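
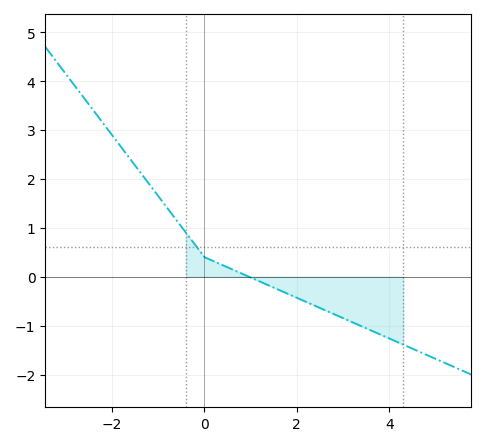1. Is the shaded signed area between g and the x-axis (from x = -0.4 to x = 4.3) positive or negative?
negative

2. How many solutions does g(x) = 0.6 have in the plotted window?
1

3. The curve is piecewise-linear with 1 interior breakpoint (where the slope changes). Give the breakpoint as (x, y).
(0, 0.4)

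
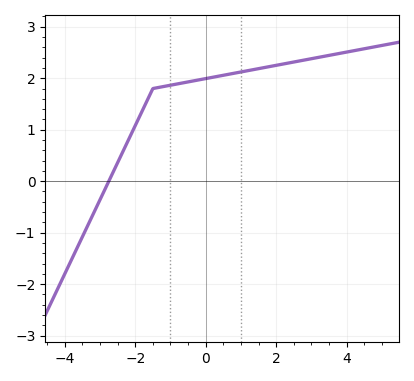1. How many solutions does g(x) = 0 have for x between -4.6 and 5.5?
1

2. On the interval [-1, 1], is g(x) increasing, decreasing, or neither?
increasing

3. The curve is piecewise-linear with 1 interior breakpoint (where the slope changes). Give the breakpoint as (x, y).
(-1.5, 1.8)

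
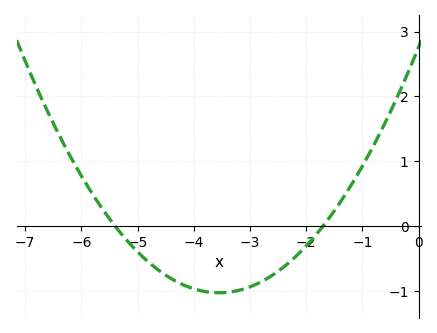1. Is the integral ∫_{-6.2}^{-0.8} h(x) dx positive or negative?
negative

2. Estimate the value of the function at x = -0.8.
1.24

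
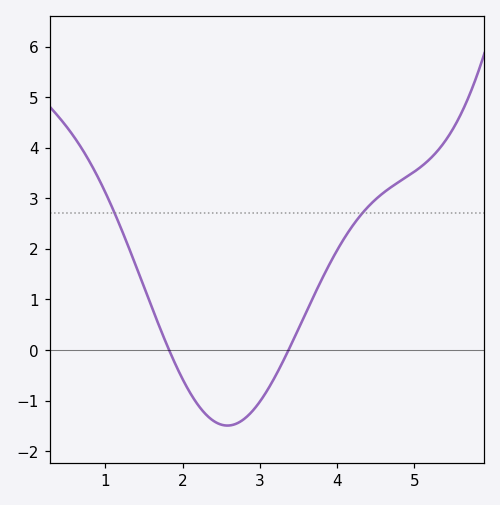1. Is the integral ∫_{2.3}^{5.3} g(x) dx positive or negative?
positive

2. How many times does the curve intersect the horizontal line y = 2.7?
2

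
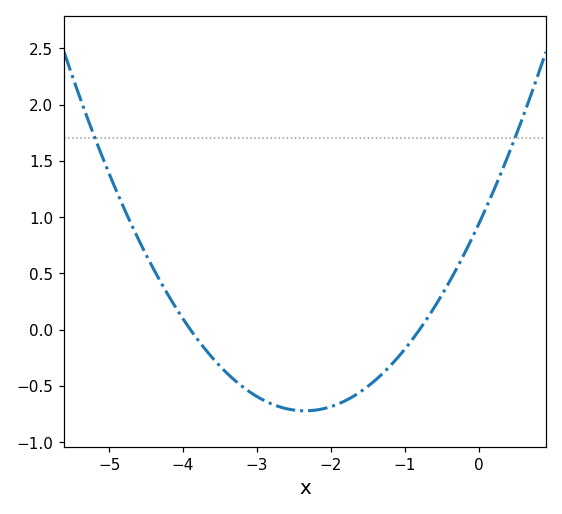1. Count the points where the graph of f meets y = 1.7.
2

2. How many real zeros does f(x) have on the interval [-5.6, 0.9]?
2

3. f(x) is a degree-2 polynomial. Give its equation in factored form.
y = 0.3(x + 3.9)(x + 0.8)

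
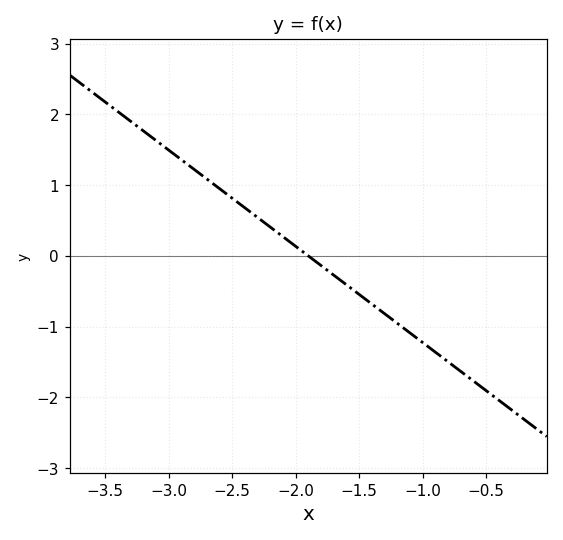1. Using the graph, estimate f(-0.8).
-1.5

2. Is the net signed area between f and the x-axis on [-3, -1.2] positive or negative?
positive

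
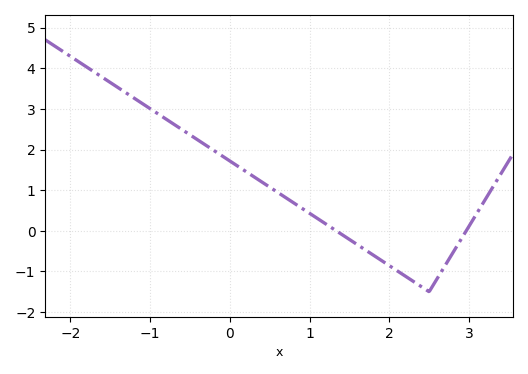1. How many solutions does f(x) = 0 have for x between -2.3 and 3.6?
2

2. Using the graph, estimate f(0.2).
1.5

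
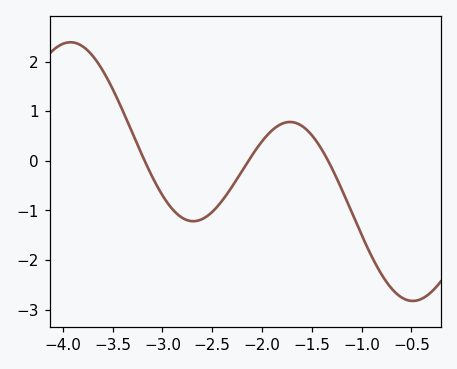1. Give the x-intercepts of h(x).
-3.18, -2.14, -1.34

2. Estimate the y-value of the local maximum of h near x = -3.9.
2.4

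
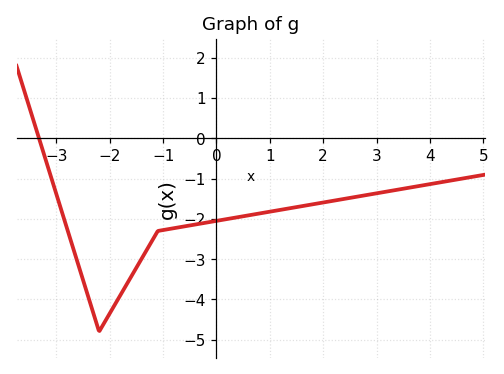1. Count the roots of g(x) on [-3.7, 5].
1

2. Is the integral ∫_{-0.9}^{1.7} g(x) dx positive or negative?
negative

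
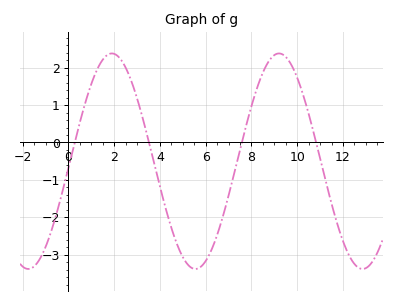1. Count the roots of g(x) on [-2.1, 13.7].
4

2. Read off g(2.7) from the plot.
1.72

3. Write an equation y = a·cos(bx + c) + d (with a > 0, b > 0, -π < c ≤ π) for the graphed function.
y = 2.88cos(0.86x - 1.63) - 0.5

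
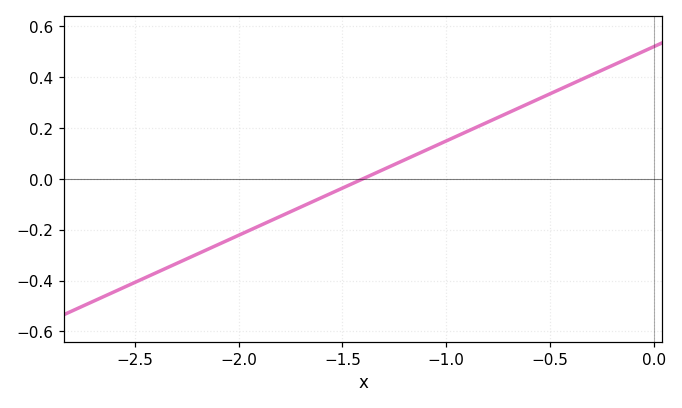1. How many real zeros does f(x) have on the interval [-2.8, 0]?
1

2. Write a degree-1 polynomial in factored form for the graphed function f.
y = 0.37(x + 1.4)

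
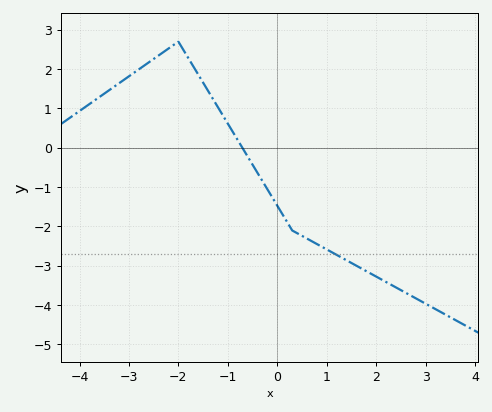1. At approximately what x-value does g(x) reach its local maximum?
-2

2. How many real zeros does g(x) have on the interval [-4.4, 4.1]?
1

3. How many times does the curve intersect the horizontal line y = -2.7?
1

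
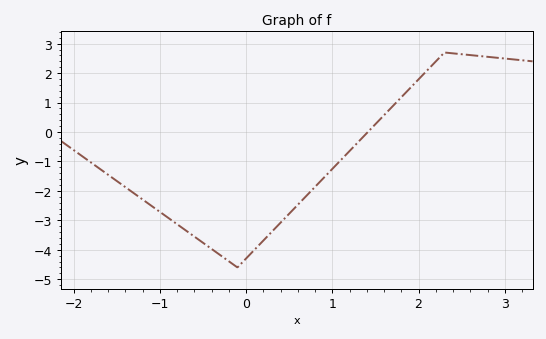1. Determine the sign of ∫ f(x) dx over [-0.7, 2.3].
negative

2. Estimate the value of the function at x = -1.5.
-1.66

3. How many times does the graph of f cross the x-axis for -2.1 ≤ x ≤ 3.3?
1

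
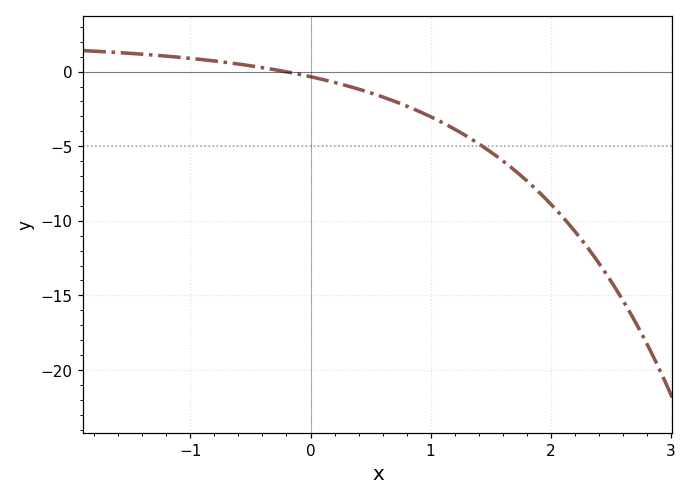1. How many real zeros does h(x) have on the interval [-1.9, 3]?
1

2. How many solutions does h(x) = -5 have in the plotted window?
1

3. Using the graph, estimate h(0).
-0.5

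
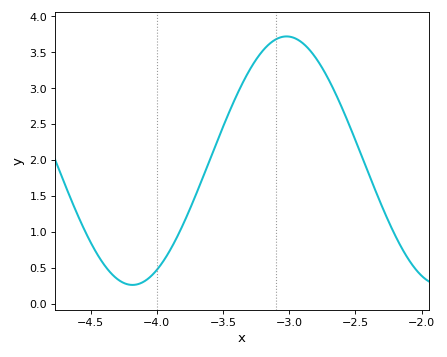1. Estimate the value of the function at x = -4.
0.469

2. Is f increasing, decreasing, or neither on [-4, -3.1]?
increasing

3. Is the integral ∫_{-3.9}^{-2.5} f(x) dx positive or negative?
positive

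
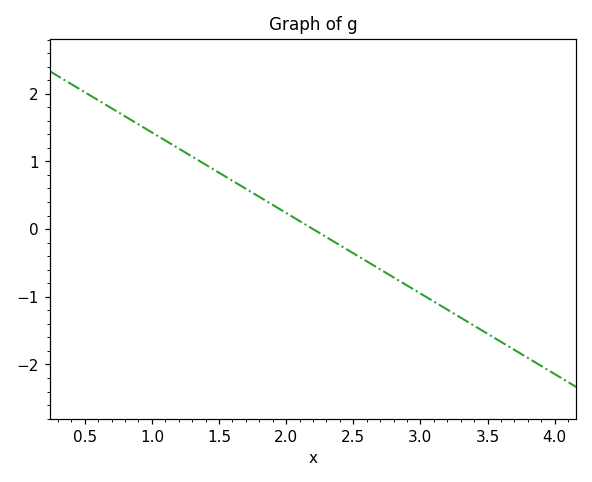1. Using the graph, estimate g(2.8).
-0.7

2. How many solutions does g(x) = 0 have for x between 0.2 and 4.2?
1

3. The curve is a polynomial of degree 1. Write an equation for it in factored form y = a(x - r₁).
y = -1.19(x - 2.2)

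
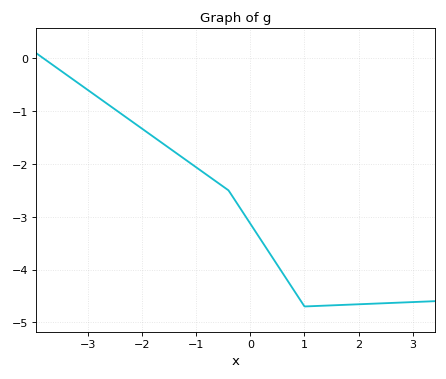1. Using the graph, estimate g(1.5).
-4.68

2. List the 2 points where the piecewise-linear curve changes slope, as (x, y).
(-0.4, -2.5); (1, -4.7)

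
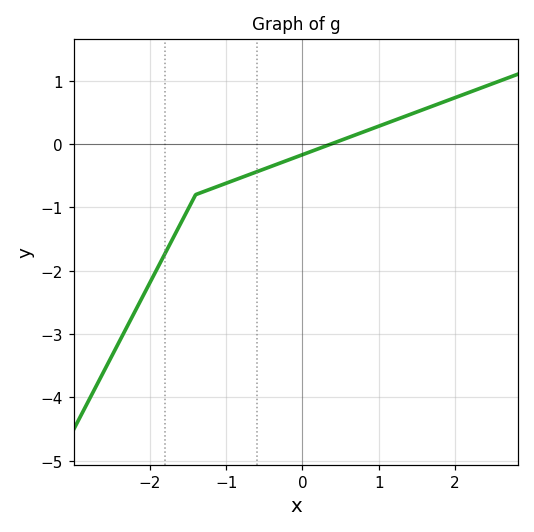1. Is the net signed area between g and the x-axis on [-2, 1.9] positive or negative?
negative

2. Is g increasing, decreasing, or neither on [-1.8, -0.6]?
increasing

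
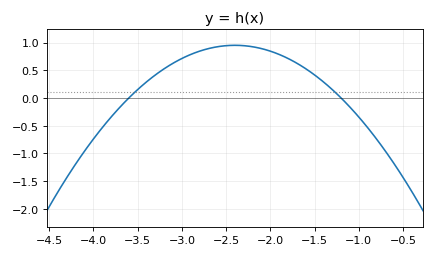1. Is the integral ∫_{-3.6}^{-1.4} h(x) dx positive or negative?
positive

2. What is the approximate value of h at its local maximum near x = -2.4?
0.95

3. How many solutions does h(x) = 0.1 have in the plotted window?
2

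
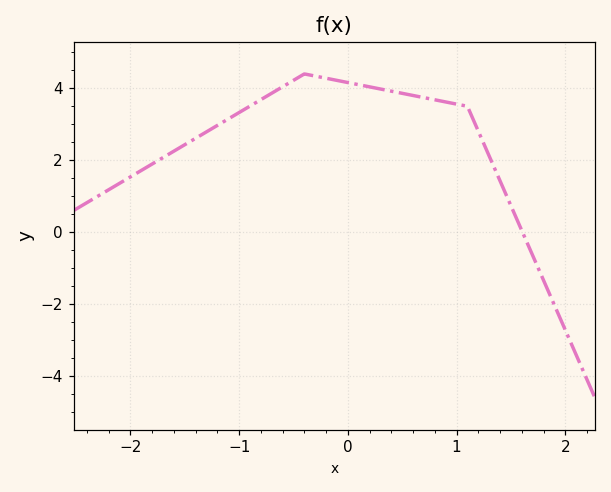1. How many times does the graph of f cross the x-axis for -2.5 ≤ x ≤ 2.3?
1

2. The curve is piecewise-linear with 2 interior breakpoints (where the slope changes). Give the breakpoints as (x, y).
(-0.4, 4.4); (1.1, 3.5)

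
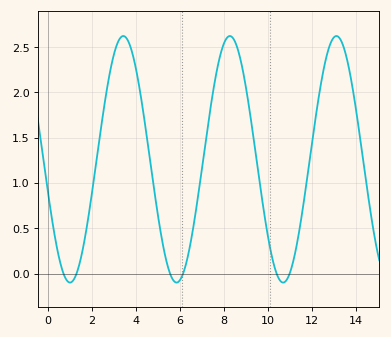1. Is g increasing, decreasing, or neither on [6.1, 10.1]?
neither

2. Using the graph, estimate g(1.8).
0.547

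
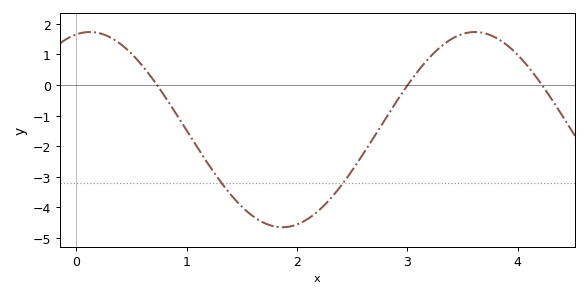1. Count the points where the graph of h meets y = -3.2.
2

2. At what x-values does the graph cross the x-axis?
0.73, 3, 4.22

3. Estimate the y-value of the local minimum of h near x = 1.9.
-4.65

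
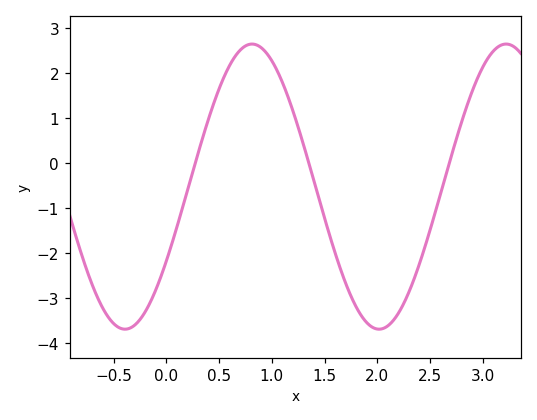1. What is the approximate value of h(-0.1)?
-2.83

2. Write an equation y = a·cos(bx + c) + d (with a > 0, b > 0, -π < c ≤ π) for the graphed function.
y = 3.17cos(2.61x - 2.12) - 0.53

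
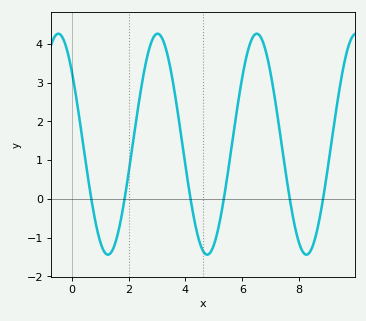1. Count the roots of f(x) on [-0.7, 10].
6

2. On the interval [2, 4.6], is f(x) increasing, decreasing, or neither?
neither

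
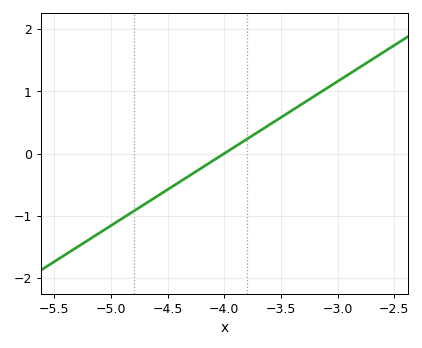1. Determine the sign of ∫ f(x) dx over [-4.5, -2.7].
positive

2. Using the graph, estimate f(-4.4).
-0.5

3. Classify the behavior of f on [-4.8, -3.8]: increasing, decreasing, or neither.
increasing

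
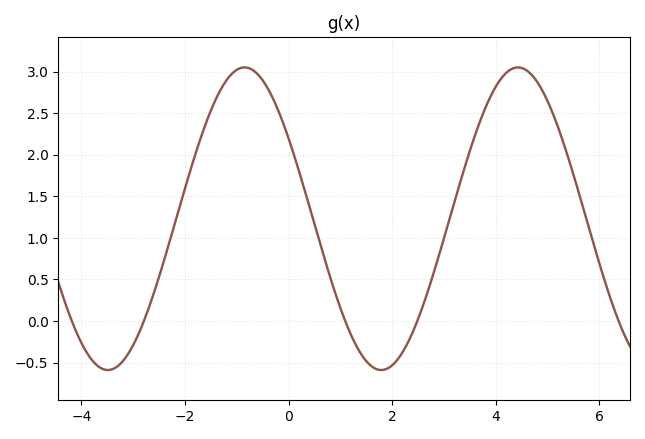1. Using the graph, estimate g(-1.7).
2.2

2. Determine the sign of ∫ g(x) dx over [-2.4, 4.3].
positive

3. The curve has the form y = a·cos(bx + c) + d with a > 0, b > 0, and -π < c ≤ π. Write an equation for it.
y = 1.82cos(1.2x + 1) + 1.23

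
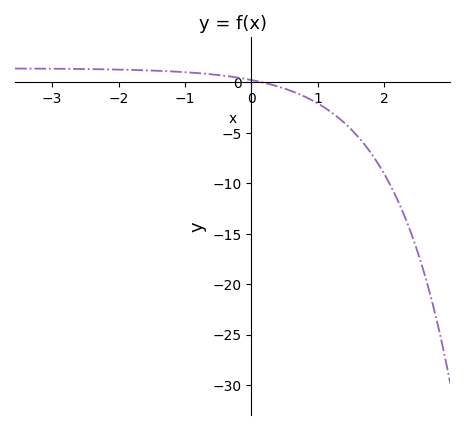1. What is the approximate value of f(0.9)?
-1.5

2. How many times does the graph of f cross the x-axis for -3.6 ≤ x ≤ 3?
1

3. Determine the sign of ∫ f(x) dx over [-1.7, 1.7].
negative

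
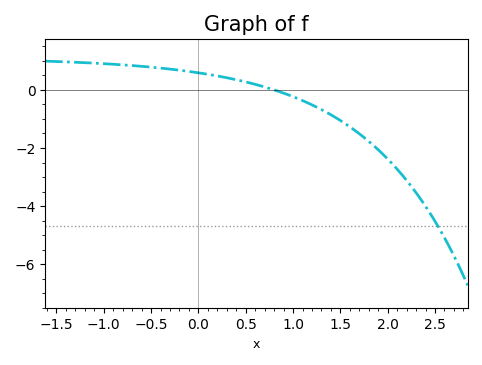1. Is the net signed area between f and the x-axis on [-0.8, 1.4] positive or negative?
positive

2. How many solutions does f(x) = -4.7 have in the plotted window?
1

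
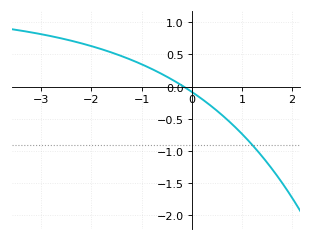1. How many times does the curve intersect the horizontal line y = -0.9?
1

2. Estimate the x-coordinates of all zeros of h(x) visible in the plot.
-0.157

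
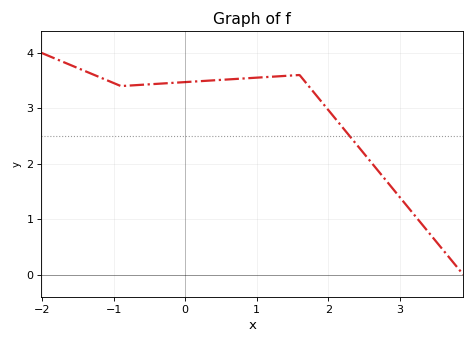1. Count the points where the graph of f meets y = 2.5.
1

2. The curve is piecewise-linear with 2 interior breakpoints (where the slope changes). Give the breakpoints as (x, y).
(-0.9, 3.4); (1.6, 3.6)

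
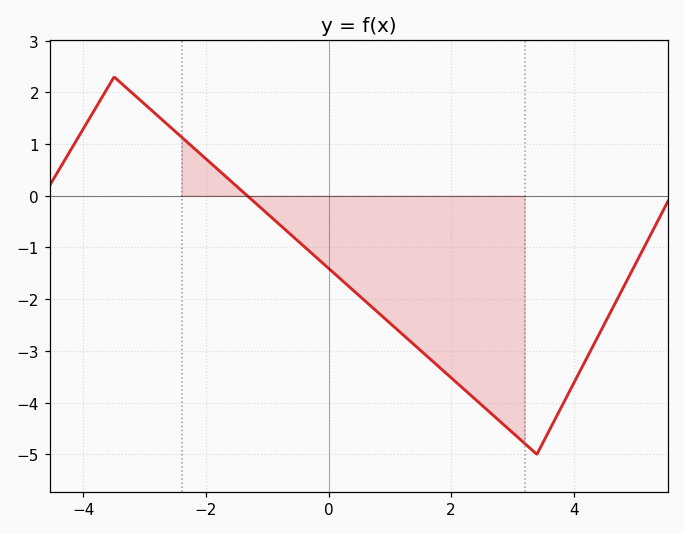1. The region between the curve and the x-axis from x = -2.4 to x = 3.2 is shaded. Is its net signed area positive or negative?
negative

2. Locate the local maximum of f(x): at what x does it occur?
-3.5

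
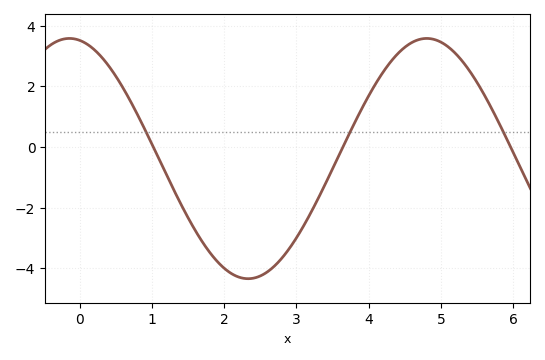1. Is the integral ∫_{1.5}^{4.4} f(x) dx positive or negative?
negative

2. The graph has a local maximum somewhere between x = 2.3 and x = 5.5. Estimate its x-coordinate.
4.81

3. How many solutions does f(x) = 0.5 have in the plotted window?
3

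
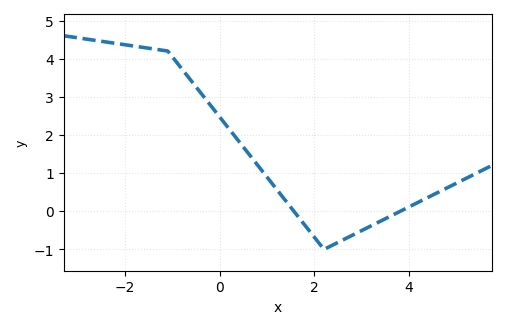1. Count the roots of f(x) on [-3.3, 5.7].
2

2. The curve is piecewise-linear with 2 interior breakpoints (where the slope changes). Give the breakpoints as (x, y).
(-1.1, 4.2); (2.2, -1)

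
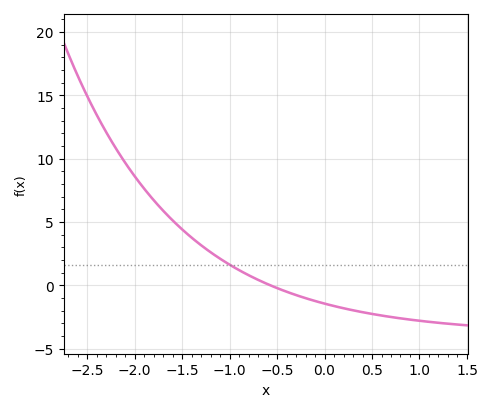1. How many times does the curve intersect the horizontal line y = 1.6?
1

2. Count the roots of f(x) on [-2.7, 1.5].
1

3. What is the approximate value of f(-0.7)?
0.5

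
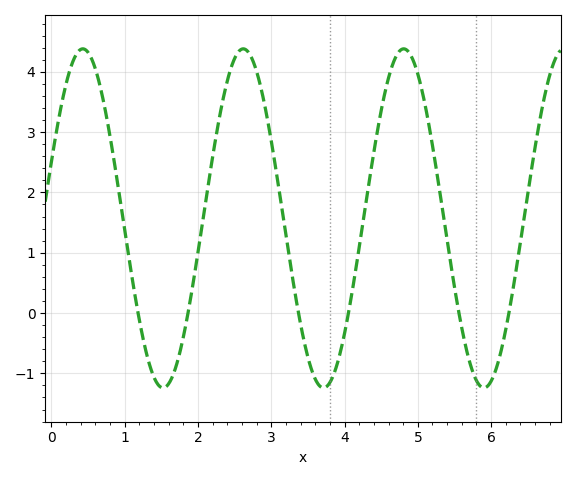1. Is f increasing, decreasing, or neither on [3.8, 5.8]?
neither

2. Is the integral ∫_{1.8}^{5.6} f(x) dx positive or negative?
positive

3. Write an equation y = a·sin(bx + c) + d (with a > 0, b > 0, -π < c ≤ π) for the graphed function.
y = 2.81sin(2.87x + 0.34) + 1.57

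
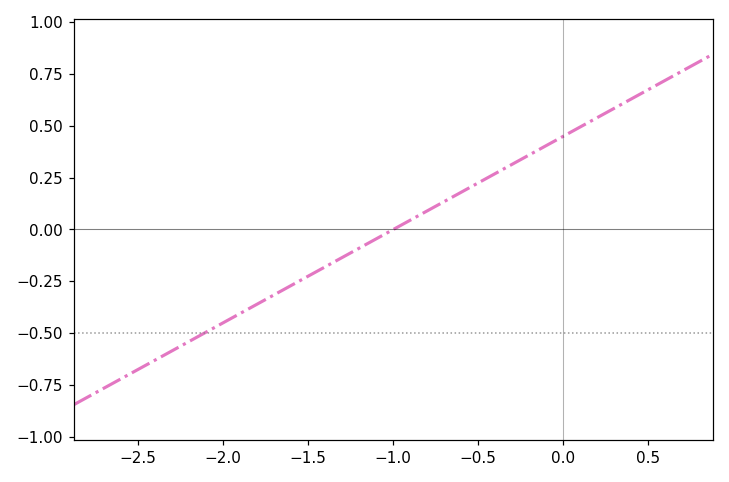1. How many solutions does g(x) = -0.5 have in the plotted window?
1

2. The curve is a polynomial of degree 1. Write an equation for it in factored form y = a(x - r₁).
y = 0.45(x + 1)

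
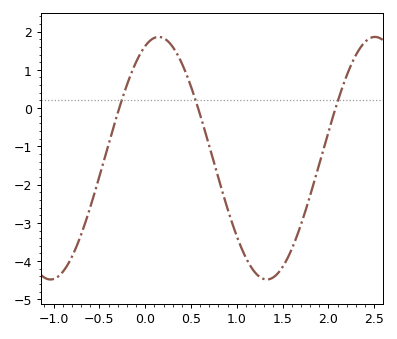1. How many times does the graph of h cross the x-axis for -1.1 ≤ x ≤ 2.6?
3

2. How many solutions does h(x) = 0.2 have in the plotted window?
3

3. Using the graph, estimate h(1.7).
-3.1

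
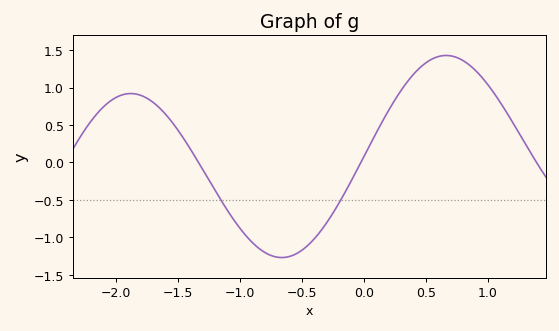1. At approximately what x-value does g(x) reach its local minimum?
-0.7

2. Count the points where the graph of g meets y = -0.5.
2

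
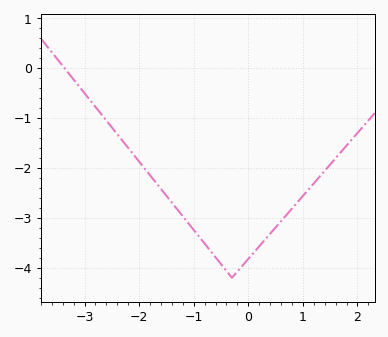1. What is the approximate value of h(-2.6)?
-1.05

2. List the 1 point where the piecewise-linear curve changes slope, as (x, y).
(-0.3, -4.2)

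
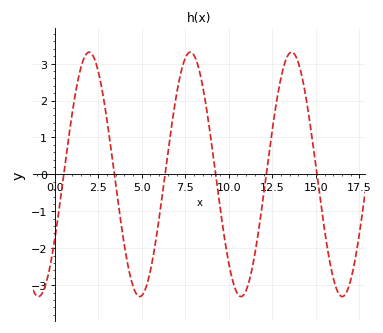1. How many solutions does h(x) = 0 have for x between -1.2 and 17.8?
6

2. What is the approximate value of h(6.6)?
0.9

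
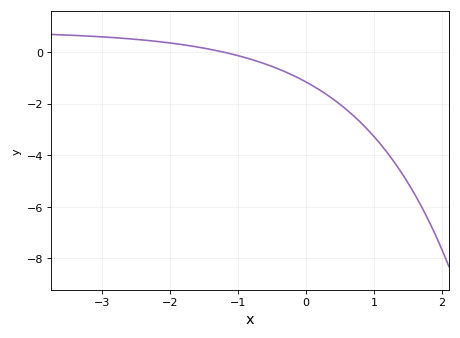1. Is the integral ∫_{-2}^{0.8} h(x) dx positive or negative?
negative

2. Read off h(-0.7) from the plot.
-0.4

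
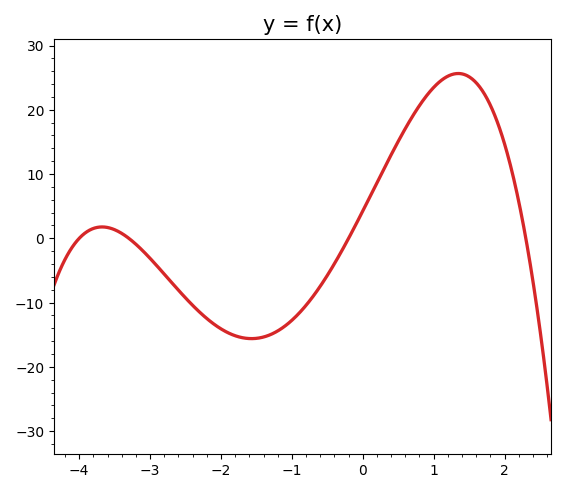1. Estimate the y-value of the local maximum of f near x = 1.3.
26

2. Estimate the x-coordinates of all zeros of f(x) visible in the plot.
-4, -3.3, -0.2, 2.3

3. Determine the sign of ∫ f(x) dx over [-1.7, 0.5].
negative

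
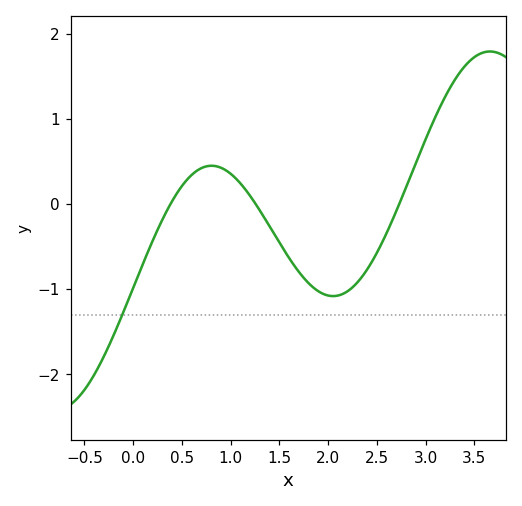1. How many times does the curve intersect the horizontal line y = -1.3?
1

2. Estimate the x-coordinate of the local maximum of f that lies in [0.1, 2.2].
0.805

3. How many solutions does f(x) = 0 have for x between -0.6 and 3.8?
3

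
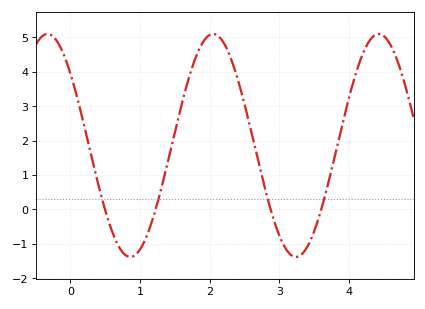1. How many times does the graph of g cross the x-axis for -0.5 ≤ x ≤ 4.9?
4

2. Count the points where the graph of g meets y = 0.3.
4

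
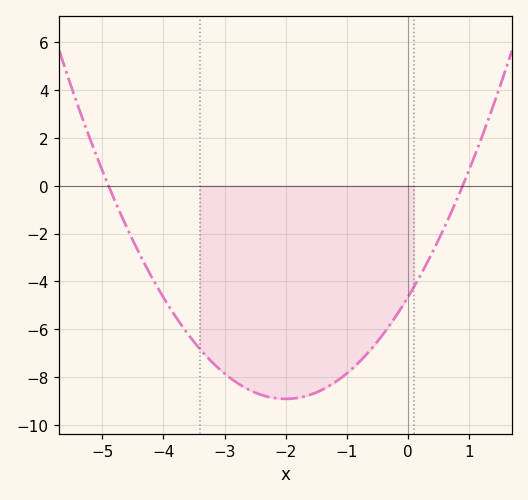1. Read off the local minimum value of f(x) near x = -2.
-9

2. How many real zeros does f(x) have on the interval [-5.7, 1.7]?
2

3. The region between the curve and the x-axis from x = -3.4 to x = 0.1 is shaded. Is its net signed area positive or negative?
negative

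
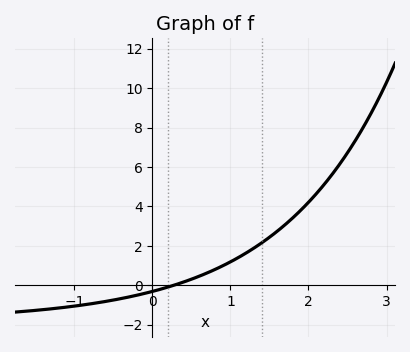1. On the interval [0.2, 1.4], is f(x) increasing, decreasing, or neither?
increasing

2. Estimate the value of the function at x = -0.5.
-0.747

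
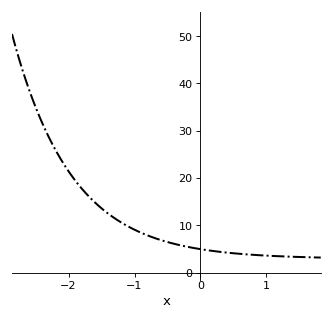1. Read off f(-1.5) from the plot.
14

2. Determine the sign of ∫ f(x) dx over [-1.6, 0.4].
positive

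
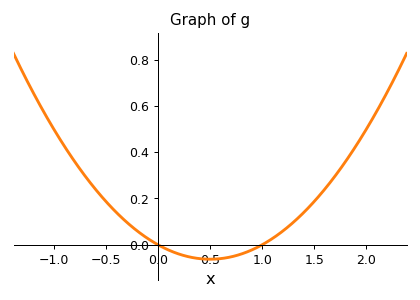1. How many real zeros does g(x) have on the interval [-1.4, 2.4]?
2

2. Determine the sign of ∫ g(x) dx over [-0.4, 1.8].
positive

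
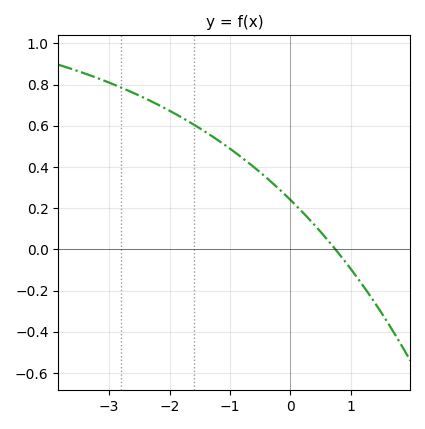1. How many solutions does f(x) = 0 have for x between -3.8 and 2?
1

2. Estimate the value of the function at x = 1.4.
-0.261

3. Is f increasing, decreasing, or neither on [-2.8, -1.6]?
decreasing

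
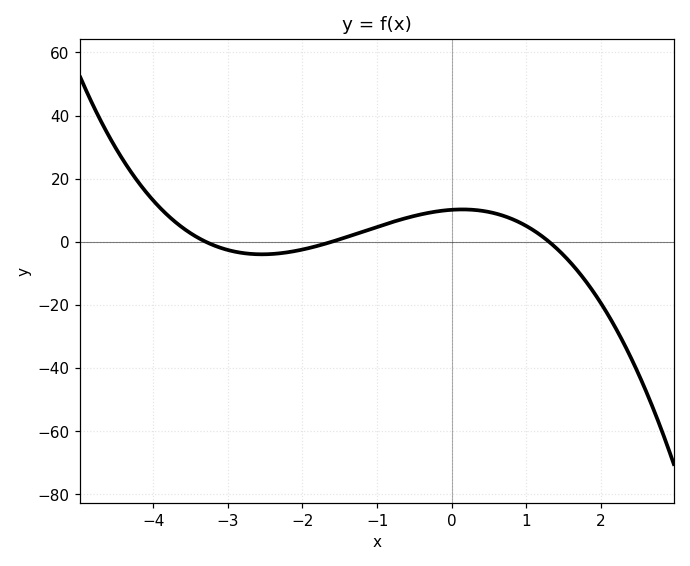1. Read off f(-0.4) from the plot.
8.7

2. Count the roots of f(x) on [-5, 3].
3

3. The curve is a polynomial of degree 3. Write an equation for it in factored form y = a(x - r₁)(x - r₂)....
y = -1.47(x + 3.3)(x + 1.6)(x - 1.3)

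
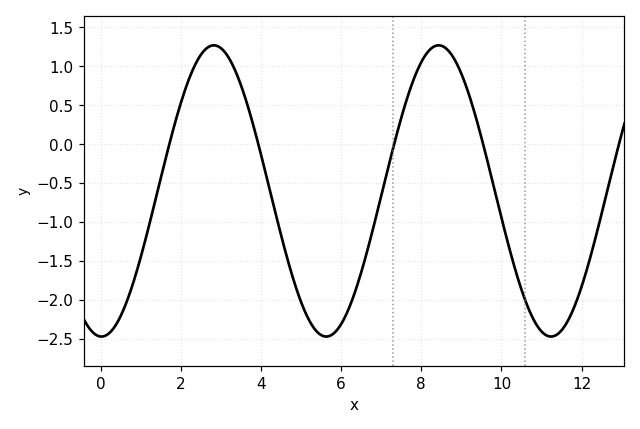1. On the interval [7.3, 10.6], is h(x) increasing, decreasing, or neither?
neither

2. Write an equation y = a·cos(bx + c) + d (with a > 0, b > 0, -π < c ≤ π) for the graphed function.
y = 1.87cos(1.1x + 3.1) - 0.6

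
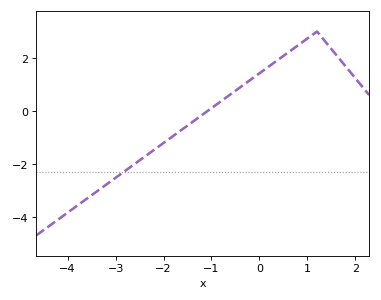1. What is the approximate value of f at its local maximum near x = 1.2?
3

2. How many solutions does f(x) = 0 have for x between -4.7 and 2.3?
1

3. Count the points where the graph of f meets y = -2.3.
1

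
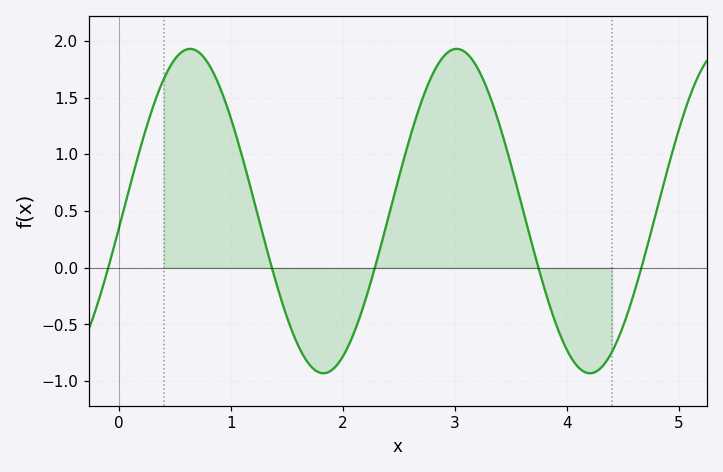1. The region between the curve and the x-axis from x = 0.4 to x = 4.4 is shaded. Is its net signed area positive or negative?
positive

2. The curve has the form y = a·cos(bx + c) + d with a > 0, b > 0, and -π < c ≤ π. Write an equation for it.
y = 1.43cos(2.64x - 1.67) + 0.5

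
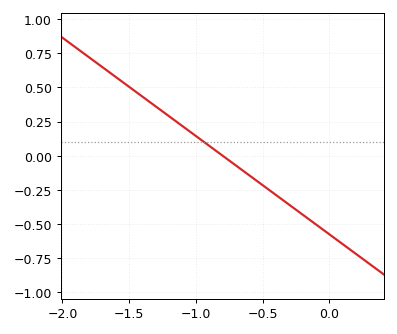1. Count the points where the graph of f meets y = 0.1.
1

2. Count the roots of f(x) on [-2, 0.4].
1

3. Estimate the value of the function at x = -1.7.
0.64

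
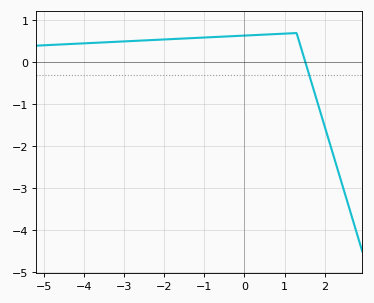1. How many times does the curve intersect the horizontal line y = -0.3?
1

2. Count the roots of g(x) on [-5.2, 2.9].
1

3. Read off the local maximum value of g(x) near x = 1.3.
0.7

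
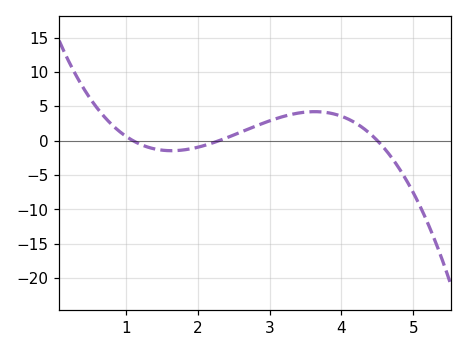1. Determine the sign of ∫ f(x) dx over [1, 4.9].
positive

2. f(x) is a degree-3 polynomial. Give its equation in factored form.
y = -1.44(x - 1.1)(x - 2.3)(x - 4.5)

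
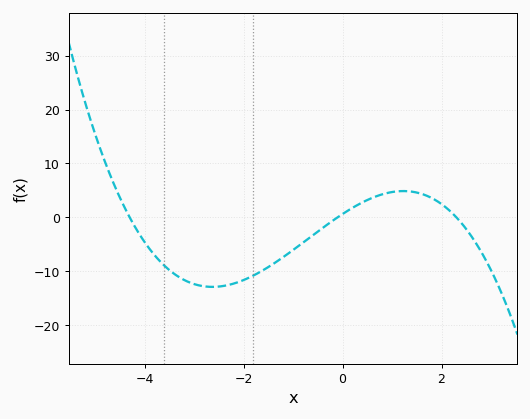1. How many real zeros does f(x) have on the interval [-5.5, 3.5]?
3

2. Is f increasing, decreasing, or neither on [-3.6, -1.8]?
neither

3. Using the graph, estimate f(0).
0.613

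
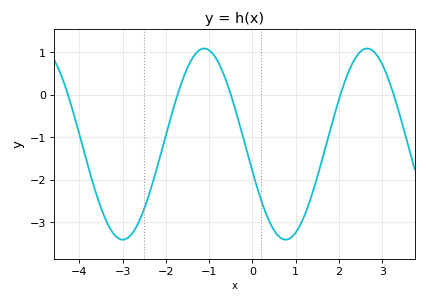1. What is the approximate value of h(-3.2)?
-3.3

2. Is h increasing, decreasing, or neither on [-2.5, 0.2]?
neither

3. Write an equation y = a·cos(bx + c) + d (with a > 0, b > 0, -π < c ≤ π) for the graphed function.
y = 2.25cos(1.7x + 1.9) - 1.16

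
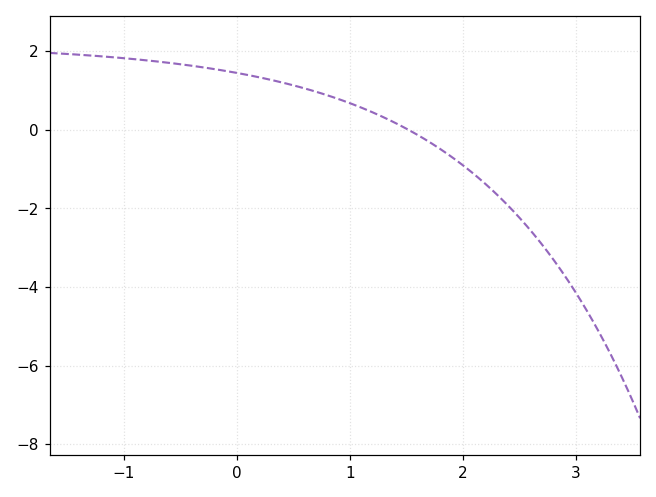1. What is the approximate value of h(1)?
0.68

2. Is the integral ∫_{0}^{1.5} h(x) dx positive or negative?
positive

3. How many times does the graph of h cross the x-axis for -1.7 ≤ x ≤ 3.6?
1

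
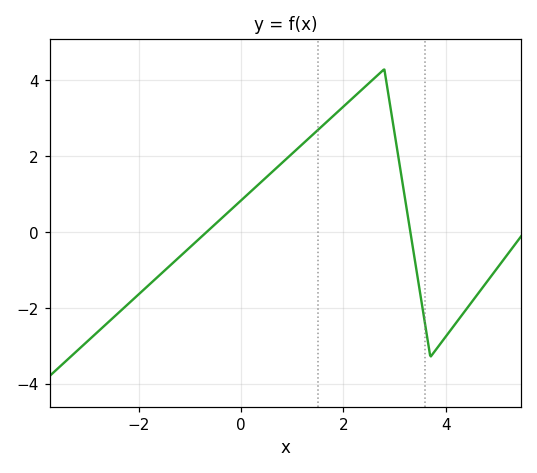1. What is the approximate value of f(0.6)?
1.58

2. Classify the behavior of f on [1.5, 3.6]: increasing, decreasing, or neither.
neither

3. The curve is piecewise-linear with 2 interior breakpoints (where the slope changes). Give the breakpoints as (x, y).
(2.8, 4.3); (3.7, -3.3)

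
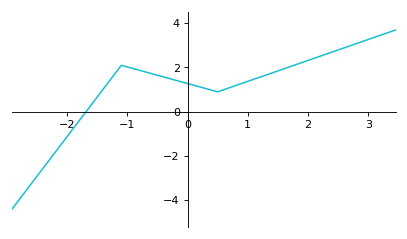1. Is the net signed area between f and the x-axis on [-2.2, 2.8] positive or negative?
positive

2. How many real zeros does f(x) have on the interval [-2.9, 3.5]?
1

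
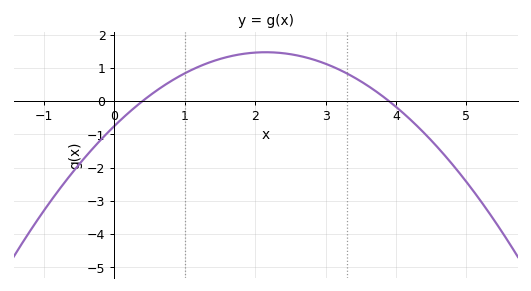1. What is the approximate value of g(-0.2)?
-1.2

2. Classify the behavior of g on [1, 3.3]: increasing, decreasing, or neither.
neither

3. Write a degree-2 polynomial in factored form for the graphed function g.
y = -0.48(x - 0.4)(x - 3.9)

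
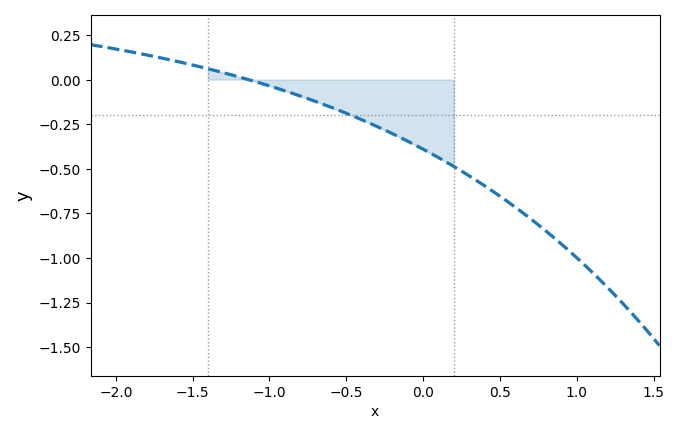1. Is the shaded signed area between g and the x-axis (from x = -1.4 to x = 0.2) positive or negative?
negative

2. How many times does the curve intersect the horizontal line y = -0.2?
1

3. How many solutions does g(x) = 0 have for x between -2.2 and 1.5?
1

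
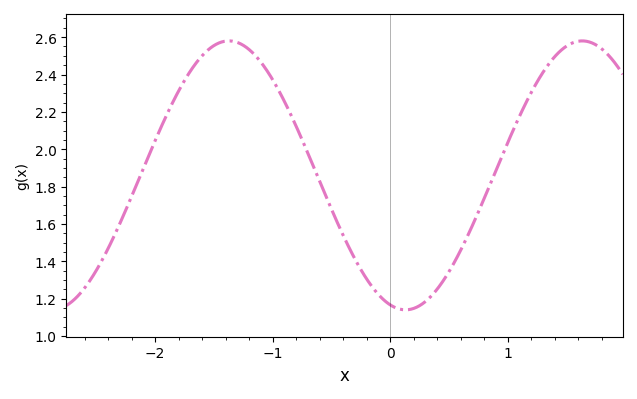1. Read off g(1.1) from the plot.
2.18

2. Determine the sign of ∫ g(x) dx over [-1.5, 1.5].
positive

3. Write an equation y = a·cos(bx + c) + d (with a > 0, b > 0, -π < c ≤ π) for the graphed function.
y = 0.72cos(2.09x + 2.87) + 1.86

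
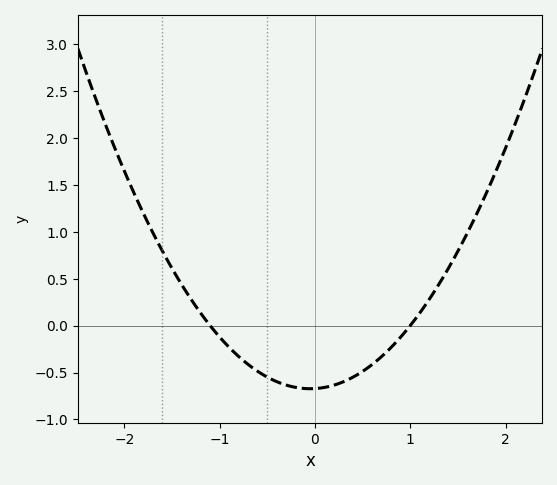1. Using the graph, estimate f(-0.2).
-0.659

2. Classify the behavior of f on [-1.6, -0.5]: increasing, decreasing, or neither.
decreasing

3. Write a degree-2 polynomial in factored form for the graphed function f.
y = 0.61(x + 1.1)(x - 1)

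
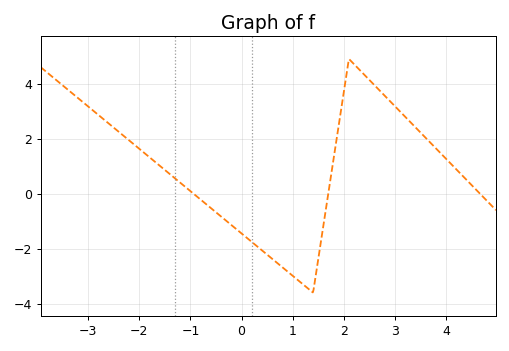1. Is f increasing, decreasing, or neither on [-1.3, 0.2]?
decreasing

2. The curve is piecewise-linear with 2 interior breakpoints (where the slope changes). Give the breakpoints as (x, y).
(1.4, -3.6); (2.1, 4.9)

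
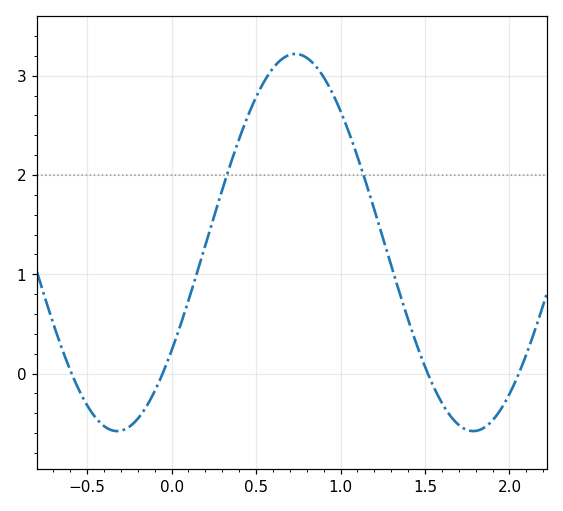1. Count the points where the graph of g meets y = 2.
2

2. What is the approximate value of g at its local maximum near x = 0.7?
3.22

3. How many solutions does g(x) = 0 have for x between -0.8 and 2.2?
4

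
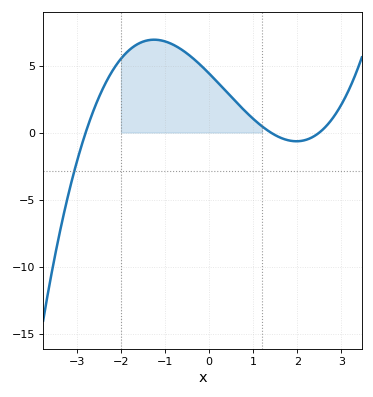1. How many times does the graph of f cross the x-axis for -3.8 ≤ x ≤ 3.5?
3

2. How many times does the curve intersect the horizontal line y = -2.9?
1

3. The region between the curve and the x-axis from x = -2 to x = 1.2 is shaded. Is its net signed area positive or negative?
positive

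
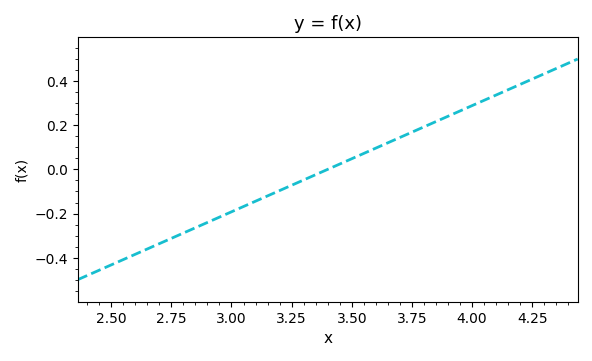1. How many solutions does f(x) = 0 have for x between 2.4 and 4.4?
1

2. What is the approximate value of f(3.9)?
0.24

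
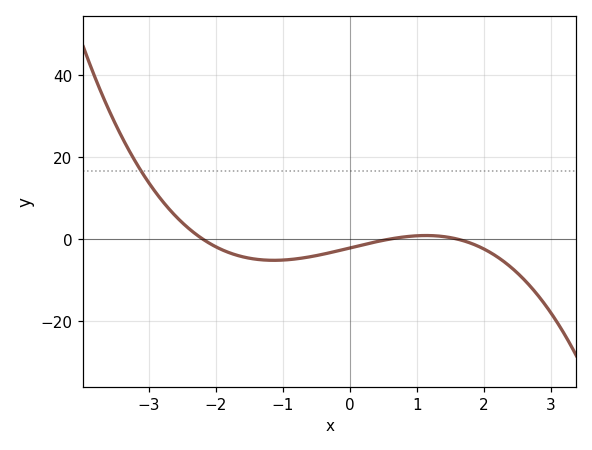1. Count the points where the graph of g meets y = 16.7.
1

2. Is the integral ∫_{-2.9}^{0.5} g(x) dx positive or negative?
negative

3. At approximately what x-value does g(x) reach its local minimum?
-1.1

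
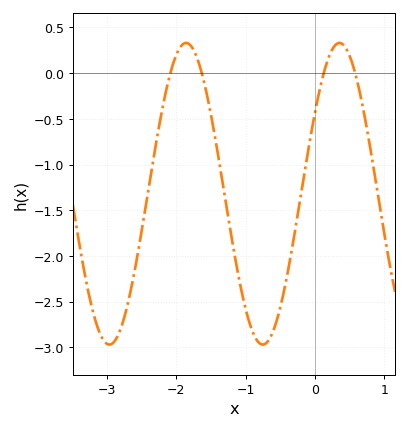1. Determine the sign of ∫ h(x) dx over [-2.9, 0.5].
negative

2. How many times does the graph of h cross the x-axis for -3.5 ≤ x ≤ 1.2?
4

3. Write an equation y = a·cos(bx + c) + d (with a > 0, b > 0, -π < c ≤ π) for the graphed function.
y = 1.65cos(2.8x - 1) - 1.32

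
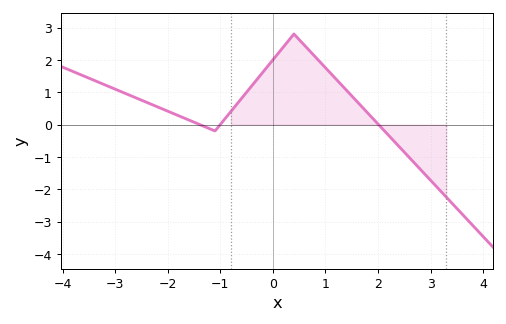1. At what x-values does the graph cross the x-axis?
-1.4, -1, 2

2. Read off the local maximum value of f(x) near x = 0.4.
2.8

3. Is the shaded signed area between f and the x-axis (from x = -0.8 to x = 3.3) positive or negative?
positive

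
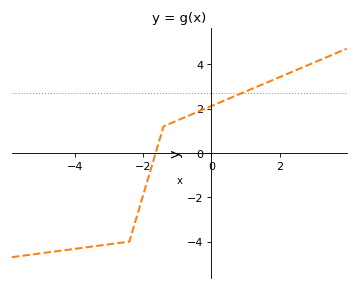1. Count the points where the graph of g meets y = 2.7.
1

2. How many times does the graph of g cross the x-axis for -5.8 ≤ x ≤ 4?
1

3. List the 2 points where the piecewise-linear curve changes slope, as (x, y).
(-2.4, -4); (-1.4, 1.2)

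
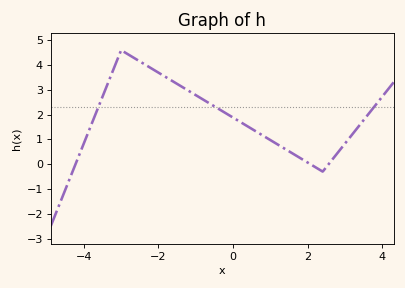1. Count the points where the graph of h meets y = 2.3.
3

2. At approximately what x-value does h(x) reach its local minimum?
2.4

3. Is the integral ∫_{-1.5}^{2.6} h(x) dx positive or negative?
positive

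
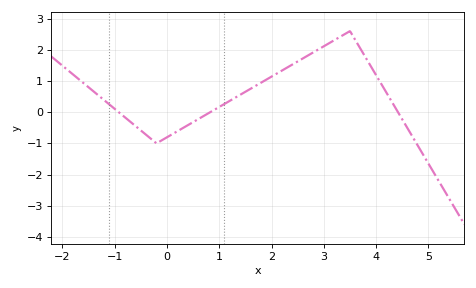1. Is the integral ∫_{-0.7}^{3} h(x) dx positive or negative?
positive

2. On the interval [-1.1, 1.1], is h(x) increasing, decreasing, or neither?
neither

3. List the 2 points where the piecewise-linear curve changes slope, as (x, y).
(-0.2, -1); (3.5, 2.6)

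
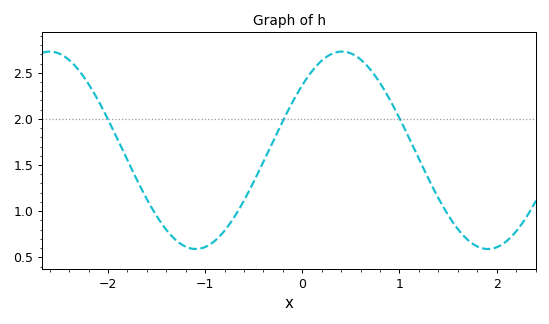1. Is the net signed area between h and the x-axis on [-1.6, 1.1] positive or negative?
positive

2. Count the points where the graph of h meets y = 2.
3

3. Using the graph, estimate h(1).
2.01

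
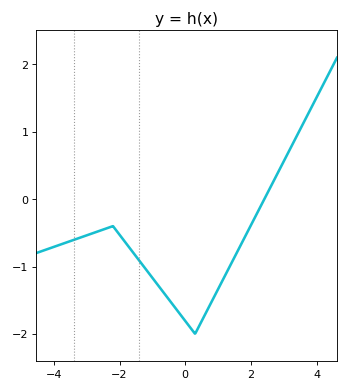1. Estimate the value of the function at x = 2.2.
-0.196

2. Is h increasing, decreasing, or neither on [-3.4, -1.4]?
neither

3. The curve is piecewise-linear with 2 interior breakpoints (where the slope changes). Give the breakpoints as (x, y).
(-2.2, -0.4); (0.3, -2)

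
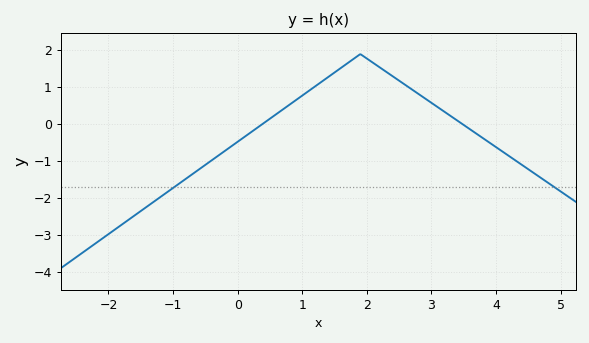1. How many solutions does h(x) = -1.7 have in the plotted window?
2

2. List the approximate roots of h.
0.38, 3.49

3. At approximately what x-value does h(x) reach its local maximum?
1.9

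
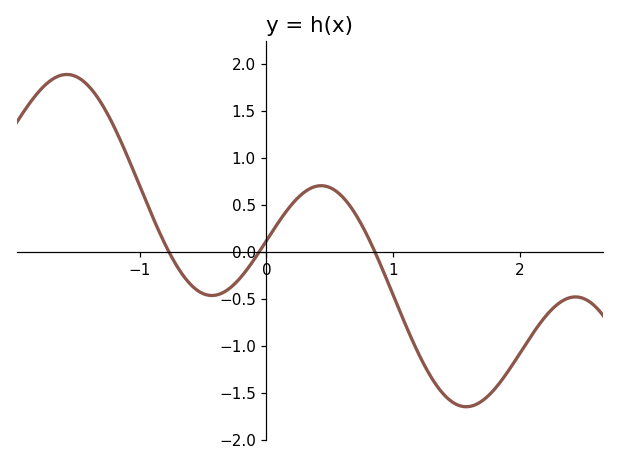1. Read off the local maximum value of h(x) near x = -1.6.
1.9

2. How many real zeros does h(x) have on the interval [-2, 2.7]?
3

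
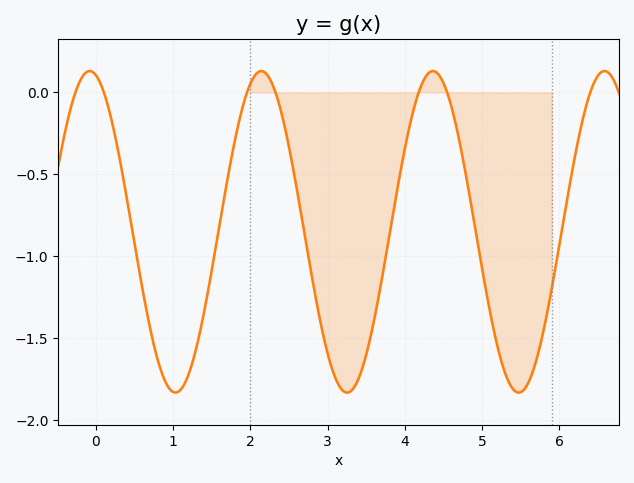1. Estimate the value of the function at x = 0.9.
-1.76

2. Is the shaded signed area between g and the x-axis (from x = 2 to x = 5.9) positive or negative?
negative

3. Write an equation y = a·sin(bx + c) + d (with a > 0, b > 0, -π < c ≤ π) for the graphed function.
y = 0.98sin(2.83x + 1.79) - 0.85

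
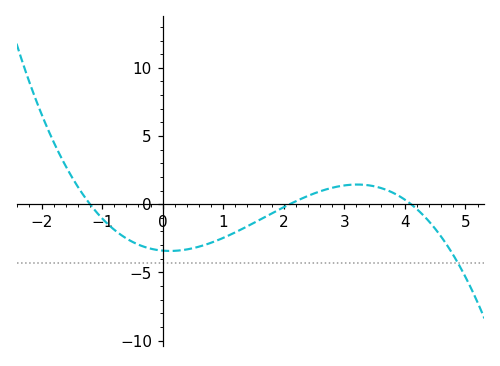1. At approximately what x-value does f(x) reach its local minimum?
0.2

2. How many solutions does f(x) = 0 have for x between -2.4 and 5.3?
3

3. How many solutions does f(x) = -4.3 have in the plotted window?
1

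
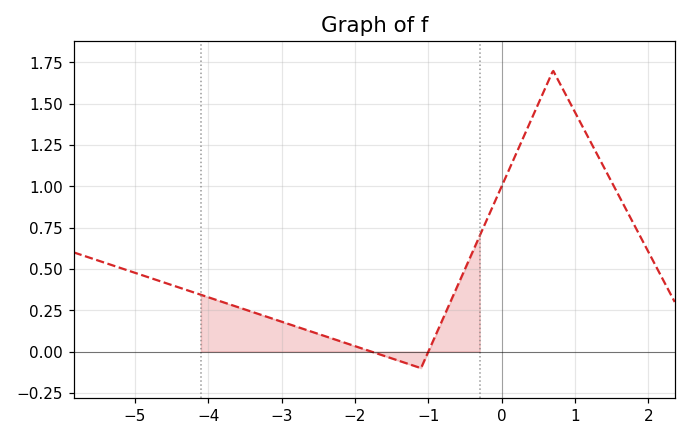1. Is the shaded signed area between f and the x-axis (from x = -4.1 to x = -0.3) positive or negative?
positive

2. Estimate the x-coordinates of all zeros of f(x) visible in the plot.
-1.78, -1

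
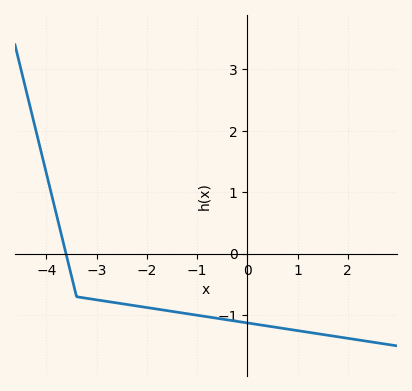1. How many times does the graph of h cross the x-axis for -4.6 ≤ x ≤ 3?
1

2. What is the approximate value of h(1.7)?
-1.34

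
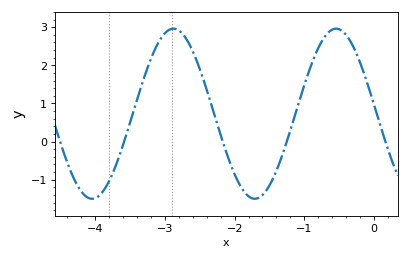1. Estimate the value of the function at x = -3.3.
1.7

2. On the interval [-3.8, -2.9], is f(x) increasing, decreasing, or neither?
increasing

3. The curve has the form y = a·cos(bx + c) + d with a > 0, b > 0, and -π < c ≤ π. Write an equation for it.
y = 2.23cos(2.7x + 1.5) + 0.73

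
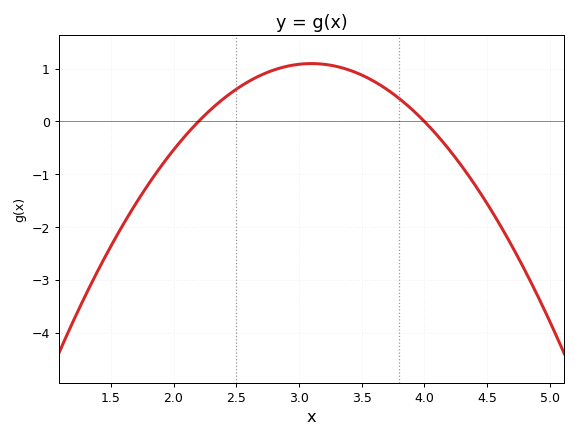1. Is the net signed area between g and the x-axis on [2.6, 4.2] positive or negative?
positive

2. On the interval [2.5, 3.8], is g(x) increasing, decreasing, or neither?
neither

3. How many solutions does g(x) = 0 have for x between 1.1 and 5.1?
2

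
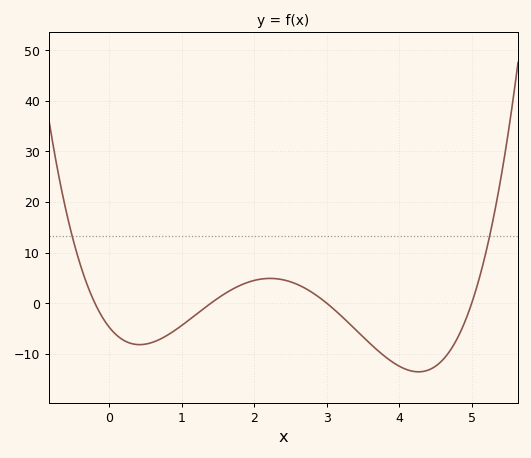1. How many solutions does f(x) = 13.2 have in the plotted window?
2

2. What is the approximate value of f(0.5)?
-8.08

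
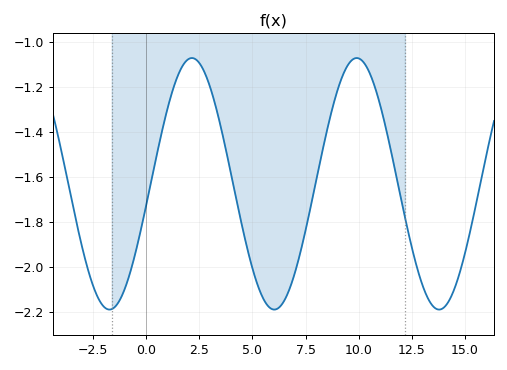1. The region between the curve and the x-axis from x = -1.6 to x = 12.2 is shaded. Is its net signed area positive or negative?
negative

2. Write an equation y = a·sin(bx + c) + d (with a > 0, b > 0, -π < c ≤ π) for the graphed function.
y = 0.56sin(0.81x - 0.17) - 1.63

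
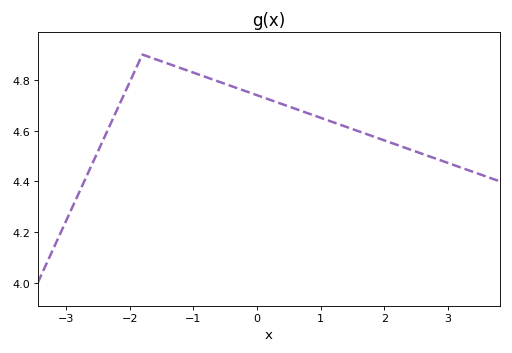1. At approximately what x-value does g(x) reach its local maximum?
-1.8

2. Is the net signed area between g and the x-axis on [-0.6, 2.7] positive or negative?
positive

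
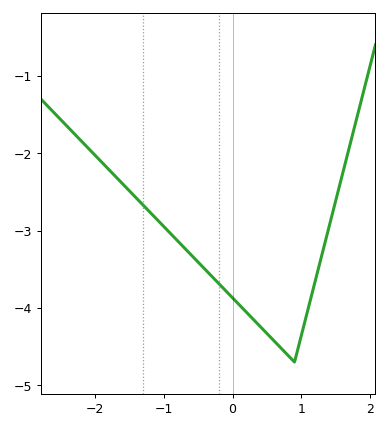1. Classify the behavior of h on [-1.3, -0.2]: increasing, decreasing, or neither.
decreasing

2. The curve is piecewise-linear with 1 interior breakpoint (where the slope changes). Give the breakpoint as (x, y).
(0.9, -4.7)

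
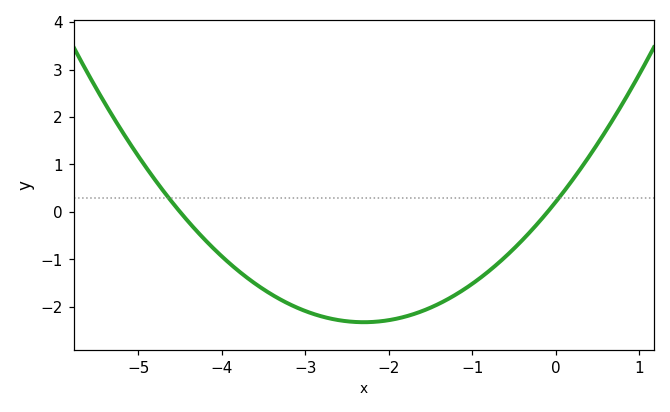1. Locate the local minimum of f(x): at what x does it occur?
-2.3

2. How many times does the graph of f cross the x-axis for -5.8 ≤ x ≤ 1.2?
2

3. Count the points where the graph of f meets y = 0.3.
2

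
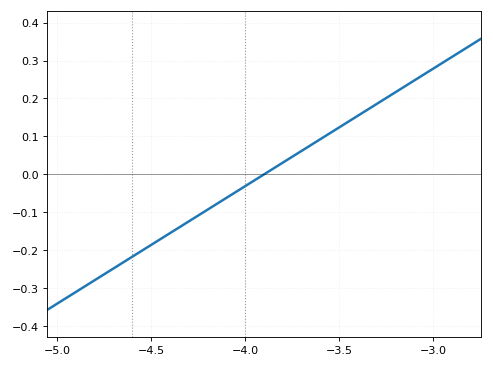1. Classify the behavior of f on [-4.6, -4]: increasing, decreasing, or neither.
increasing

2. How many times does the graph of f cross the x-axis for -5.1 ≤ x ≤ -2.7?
1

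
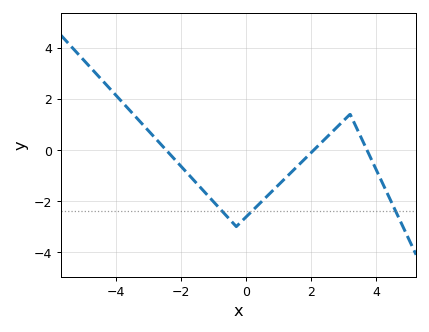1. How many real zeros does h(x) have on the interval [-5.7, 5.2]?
3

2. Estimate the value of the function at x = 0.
-2.62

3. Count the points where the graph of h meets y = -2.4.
3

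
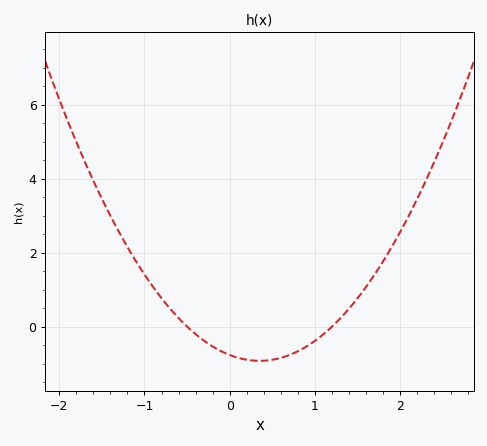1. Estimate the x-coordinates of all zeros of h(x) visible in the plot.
-0.5, 1.2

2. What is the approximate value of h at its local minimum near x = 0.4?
-0.925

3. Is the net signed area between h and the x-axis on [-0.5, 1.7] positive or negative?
negative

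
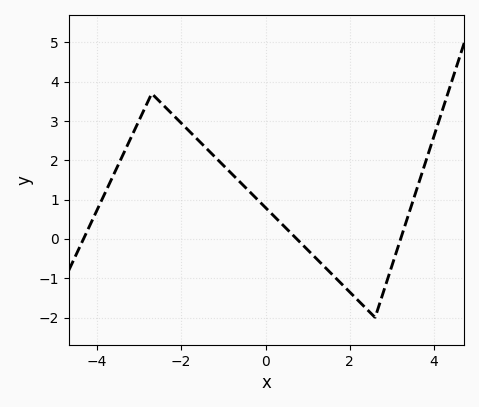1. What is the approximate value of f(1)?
-0.279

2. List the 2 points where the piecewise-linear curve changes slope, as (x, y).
(-2.7, 3.7); (2.6, -2)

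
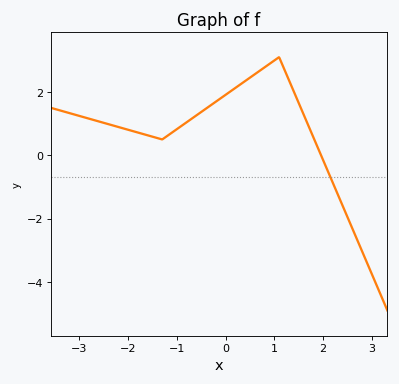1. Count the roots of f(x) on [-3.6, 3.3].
1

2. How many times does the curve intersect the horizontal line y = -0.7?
1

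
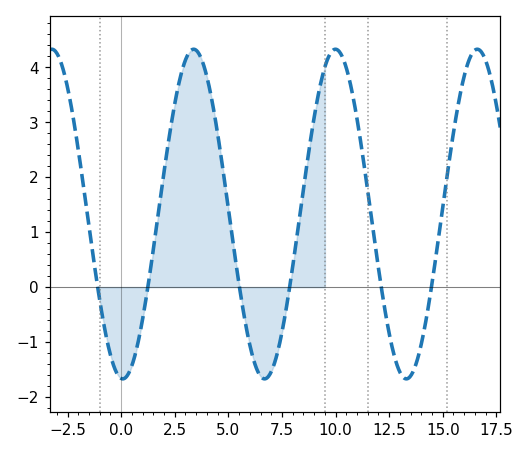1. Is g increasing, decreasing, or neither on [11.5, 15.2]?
neither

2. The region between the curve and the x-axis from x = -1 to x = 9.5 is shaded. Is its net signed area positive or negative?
positive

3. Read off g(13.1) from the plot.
-1.6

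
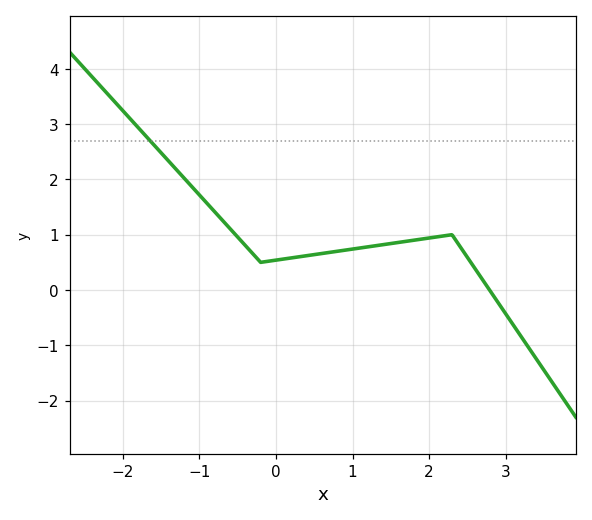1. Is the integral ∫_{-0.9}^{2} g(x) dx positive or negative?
positive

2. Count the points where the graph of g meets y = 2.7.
1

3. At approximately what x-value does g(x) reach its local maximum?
2.3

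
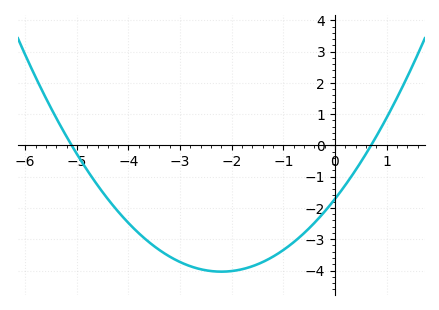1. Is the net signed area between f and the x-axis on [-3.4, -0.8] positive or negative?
negative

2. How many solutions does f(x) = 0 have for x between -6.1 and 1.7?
2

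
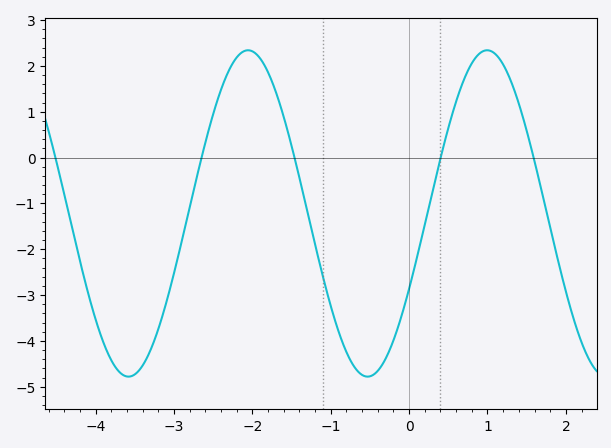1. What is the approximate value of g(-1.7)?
1.43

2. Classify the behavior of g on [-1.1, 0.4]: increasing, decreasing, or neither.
neither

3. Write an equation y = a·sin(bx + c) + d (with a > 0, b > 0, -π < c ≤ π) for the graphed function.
y = 3.56sin(2.06x - 0.48) - 1.22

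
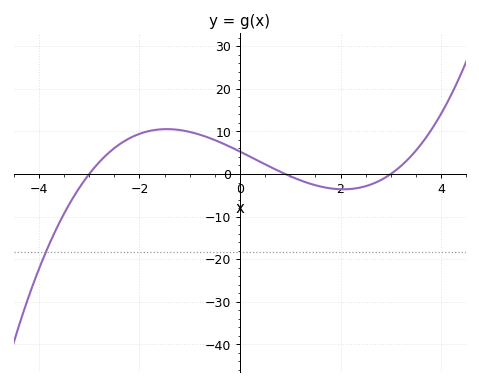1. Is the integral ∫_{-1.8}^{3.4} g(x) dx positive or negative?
positive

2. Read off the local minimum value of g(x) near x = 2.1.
-4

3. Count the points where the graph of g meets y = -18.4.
1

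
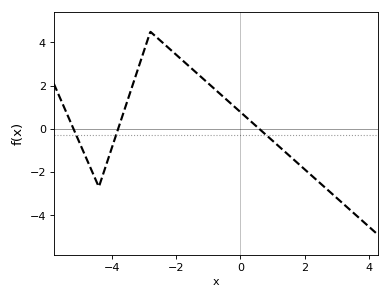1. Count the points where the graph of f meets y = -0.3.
3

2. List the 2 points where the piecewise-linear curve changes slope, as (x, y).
(-4.4, -2.7); (-2.8, 4.5)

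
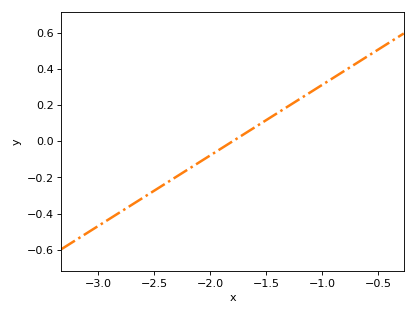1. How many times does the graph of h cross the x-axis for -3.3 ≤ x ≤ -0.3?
1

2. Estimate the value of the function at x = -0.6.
0.468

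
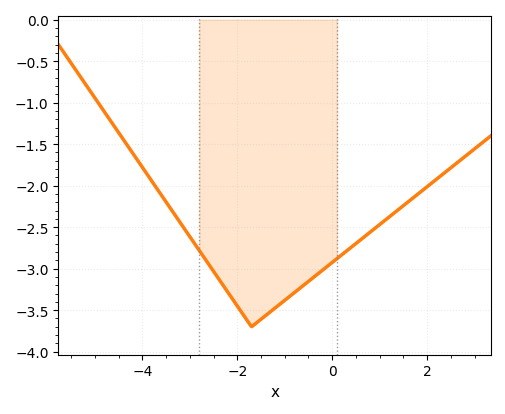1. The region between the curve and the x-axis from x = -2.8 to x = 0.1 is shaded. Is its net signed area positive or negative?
negative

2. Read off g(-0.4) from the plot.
-3.1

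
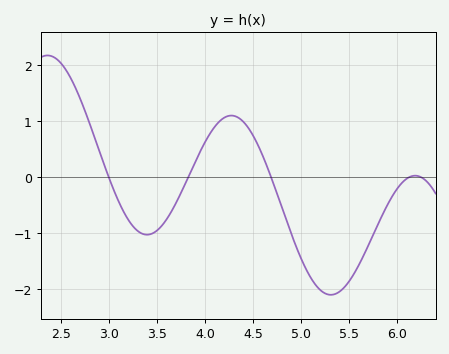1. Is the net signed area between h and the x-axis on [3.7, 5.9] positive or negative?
negative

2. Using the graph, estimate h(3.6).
-0.74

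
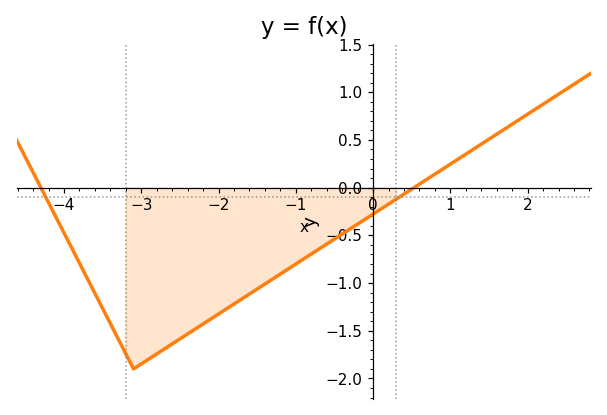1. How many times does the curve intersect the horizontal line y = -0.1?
2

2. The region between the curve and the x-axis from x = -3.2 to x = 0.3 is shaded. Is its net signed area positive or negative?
negative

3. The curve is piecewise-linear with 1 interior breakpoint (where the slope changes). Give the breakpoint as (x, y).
(-3.1, -1.9)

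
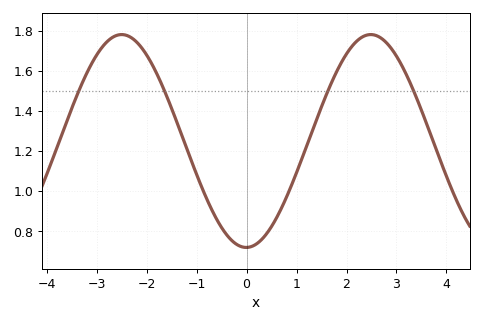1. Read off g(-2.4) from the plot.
1.78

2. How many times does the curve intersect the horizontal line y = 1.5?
4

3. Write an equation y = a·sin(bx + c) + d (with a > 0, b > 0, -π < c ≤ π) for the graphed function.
y = 0.53sin(1.26x - 1.56) + 1.25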